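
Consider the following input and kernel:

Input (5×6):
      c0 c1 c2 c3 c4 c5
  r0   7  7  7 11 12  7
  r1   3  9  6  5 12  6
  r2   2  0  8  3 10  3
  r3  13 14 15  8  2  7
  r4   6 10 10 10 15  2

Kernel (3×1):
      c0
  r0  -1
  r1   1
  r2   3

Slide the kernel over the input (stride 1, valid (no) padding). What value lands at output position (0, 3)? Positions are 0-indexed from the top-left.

The receptive field on the input at this output position is [11 / 5 / 3]. Elementwise product with the kernel and sum: 11·-1 + 5·1 + 3·3.

3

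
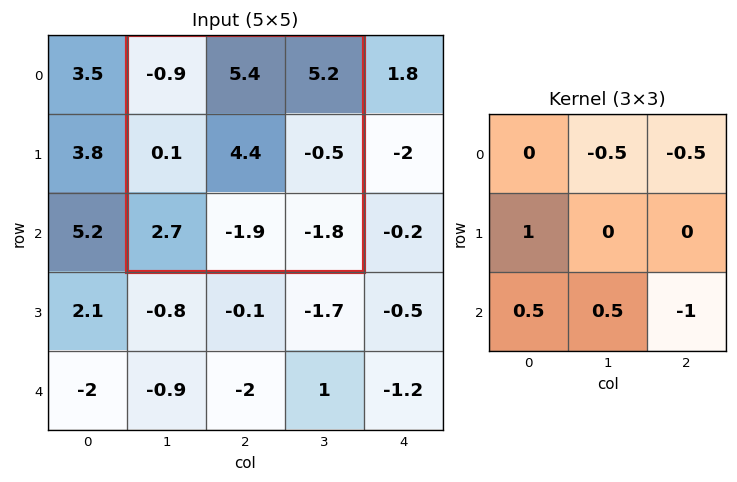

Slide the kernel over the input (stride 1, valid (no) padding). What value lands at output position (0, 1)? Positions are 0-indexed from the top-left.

-3

The receptive field on the input at this output position is [-0.9 5.4 5.2 / 0.1 4.4 -0.5 / 2.7 -1.9 -1.8]. Elementwise product with the kernel and sum: 5.4·-0.5 + 5.2·-0.5 + 0.1·1 + 2.7·0.5 + -1.9·0.5 + -1.8·-1.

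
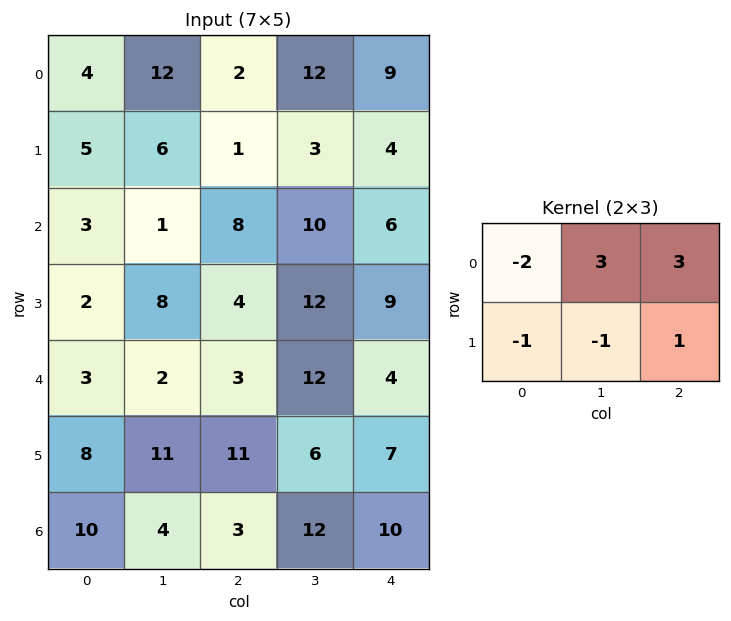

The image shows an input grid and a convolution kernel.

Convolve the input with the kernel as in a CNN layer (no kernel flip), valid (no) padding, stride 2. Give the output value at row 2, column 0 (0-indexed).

The receptive field on the input at this output position is [3 2 3 / 8 11 11]. Elementwise product with the kernel and sum: 3·-2 + 2·3 + 3·3 + 8·-1 + 11·-1 + 11·1.

1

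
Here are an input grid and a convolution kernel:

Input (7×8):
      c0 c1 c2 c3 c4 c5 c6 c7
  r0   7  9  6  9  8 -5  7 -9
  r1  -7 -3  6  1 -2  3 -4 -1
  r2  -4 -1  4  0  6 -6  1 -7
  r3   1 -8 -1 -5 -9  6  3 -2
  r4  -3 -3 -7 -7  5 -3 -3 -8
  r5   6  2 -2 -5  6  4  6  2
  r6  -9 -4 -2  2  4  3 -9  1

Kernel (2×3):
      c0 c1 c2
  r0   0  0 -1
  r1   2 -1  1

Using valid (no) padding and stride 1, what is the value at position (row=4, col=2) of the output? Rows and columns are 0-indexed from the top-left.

2

The receptive field on the input at this output position is [-7 -7 5 / -2 -5 6]. Elementwise product with the kernel and sum: 5·-1 + -2·2 + -5·-1 + 6·1.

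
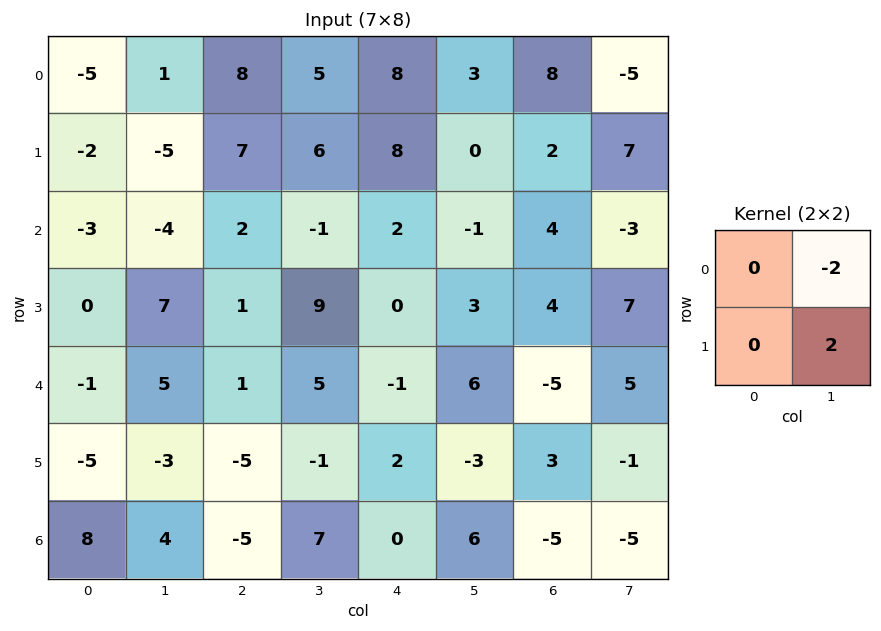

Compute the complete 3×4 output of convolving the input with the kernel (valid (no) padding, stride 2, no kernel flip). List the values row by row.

Output[0,0]: The receptive field on the input at this output position is [-5 1 / -2 -5]. Elementwise product with the kernel and sum: 1·-2 + -5·2.

-12 2 -6 24
22 20 8 20
-16 -12 -18 -12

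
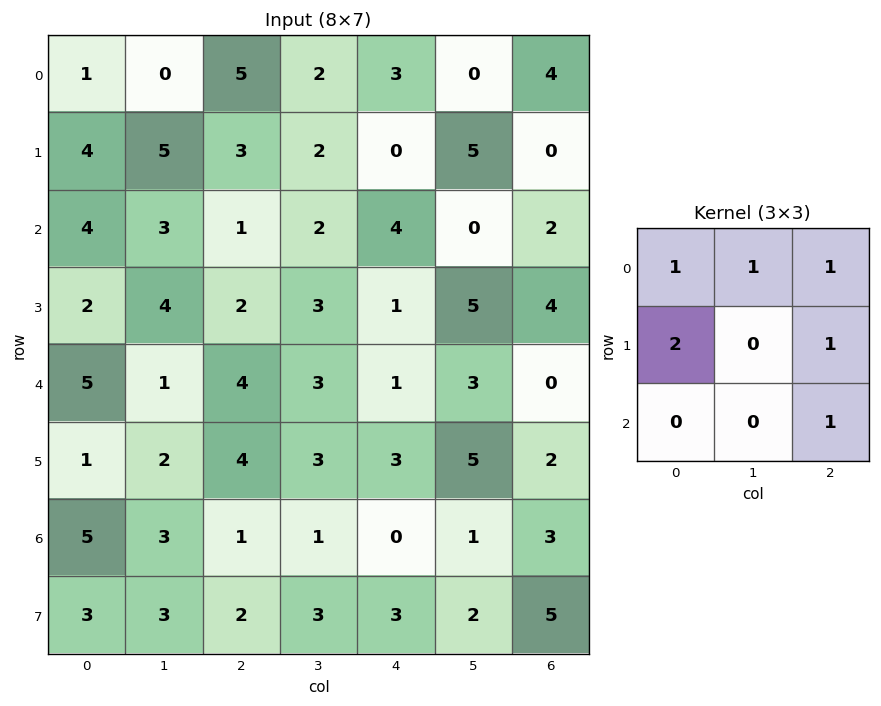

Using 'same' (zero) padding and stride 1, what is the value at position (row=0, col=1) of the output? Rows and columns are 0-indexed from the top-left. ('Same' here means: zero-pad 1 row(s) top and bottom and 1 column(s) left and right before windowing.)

10

The receptive field on the zero-padded input at this output position is [0 0 0 / 1 0 5 / 4 5 3]. Elementwise product with the kernel and sum: 0·1 + 0·1 + 0·1 + 1·2 + 5·1 + 3·1.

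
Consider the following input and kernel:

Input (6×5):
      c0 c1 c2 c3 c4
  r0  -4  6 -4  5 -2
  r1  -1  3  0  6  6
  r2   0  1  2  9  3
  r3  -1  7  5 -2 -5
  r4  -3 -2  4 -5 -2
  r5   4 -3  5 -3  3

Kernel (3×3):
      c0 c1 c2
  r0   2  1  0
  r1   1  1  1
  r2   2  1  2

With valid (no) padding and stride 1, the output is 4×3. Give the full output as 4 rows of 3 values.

5 39 28
19 33 18
12 4 10
19 9 18

Output[0,0]: The receptive field on the input at this output position is [-4 6 -4 / -1 3 0 / 0 1 2]. Elementwise product with the kernel and sum: -4·2 + 6·1 + -1·1 + 3·1 + 0·1 + 0·2 + 1·1 + 2·2.
Output[0,1]: The receptive field on the input at this output position is [6 -4 5 / 3 0 6 / 1 2 9]. Elementwise product with the kernel and sum: 6·2 + -4·1 + 3·1 + 0·1 + 6·1 + 1·2 + 2·1 + 9·2.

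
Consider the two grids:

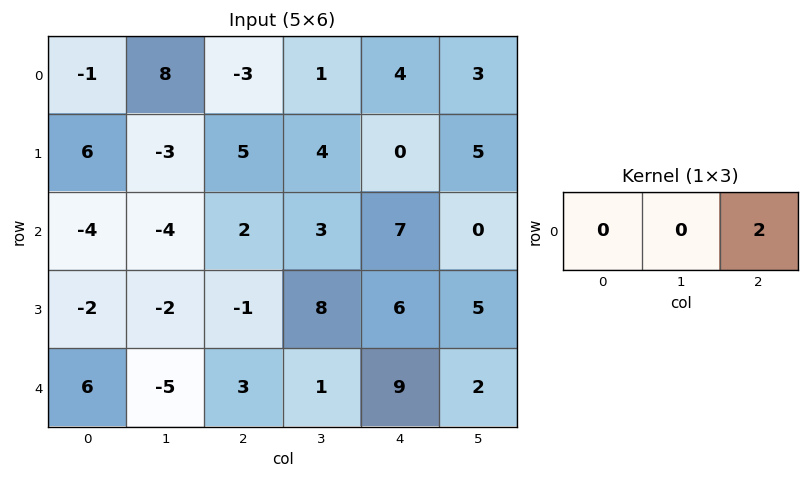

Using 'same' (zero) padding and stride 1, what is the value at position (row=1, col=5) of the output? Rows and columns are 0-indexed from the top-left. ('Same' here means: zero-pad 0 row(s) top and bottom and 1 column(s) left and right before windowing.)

The receptive field on the zero-padded input at this output position is [0 5 0]. Elementwise product with the kernel and sum: 0·2.

0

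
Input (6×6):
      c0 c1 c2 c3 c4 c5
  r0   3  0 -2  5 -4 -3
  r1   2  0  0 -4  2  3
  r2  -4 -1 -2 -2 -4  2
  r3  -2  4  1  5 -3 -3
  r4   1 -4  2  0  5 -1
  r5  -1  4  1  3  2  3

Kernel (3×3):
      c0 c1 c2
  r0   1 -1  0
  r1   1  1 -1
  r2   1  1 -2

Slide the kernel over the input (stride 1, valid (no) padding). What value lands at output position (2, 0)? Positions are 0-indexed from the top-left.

-9

The receptive field on the input at this output position is [-4 -1 -2 / -2 4 1 / 1 -4 2]. Elementwise product with the kernel and sum: -4·1 + -1·-1 + -2·1 + 4·1 + 1·-1 + 1·1 + -4·1 + 2·-2.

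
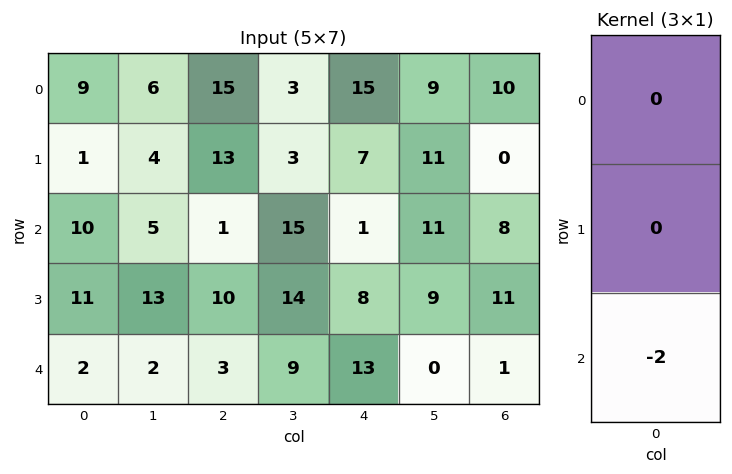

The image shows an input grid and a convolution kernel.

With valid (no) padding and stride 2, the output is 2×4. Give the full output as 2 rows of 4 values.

Output[0,0]: The receptive field on the input at this output position is [9 / 1 / 10]. Elementwise product with the kernel and sum: 10·-2.
Output[0,1]: The receptive field on the input at this output position is [15 / 13 / 1]. Elementwise product with the kernel and sum: 1·-2.

-20 -2 -2 -16
-4 -6 -26 -2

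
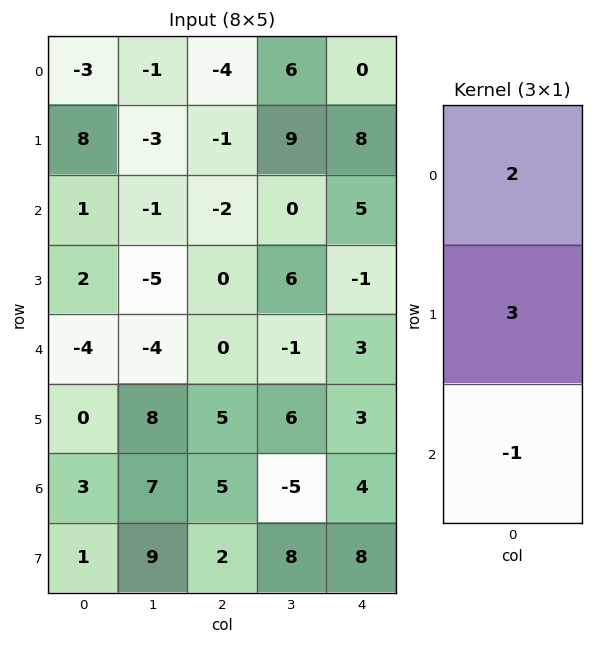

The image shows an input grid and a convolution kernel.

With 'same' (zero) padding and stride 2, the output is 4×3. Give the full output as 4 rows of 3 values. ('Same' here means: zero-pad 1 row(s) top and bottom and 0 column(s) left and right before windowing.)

Output[0,0]: The receptive field on the zero-padded input at this output position is [0 / -3 / 8]. Elementwise product with the kernel and sum: 0·2 + -3·3 + 8·-1.

-17 -11 -8
17 -8 32
-8 -5 4
8 23 10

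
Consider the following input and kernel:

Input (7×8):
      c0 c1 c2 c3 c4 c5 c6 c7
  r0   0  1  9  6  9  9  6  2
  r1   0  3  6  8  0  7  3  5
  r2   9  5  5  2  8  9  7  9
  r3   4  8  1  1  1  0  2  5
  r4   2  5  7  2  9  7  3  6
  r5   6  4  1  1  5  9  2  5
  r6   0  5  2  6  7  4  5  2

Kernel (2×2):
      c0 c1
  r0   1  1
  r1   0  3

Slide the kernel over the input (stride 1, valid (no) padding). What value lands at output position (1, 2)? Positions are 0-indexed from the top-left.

The receptive field on the input at this output position is [6 8 / 5 2]. Elementwise product with the kernel and sum: 6·1 + 8·1 + 2·3.

20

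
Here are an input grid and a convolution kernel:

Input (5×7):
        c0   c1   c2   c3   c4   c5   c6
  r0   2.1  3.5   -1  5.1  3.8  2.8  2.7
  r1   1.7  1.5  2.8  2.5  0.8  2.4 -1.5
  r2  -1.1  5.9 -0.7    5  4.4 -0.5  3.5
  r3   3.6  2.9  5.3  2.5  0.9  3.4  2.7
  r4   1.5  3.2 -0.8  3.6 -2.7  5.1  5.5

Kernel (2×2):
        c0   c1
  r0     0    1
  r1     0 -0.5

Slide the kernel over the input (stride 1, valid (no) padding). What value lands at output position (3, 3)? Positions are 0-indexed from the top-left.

2.25

The receptive field on the input at this output position is [2.5 0.9 / 3.6 -2.7]. Elementwise product with the kernel and sum: 0.9·1 + -2.7·-0.5.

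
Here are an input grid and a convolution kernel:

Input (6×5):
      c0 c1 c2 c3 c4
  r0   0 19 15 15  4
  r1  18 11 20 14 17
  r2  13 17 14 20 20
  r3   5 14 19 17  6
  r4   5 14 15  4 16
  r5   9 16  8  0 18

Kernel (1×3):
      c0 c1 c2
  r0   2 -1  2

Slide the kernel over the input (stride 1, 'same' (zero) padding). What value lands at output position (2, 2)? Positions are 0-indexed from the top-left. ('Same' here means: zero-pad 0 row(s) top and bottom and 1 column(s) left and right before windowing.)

60

The receptive field on the zero-padded input at this output position is [17 14 20]. Elementwise product with the kernel and sum: 17·2 + 14·-1 + 20·2.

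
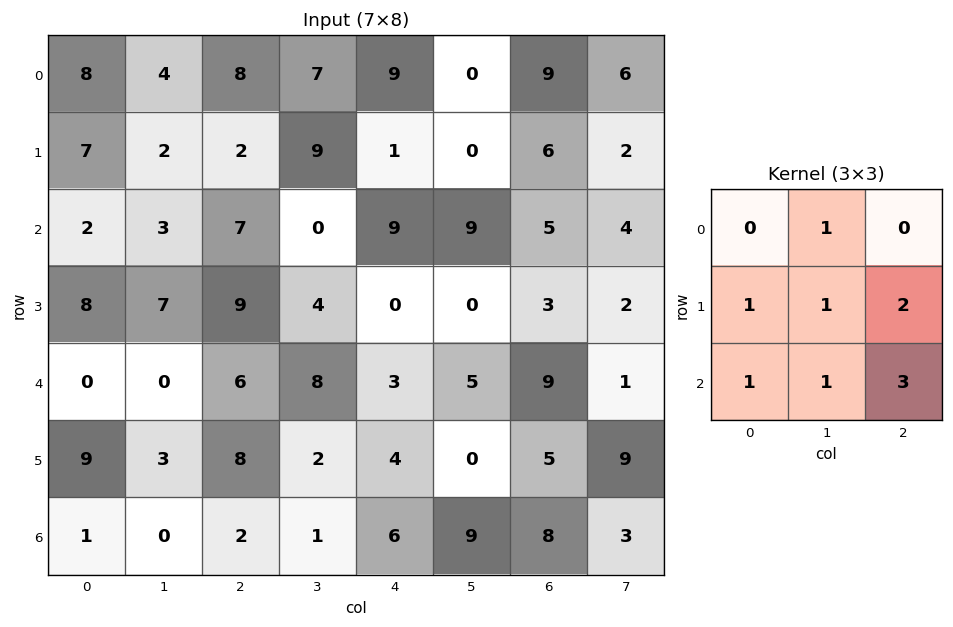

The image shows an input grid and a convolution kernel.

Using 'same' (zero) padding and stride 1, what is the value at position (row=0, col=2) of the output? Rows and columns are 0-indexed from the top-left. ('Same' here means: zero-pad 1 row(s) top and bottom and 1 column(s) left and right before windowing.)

The receptive field on the zero-padded input at this output position is [0 0 0 / 4 8 7 / 2 2 9]. Elementwise product with the kernel and sum: 0·1 + 4·1 + 8·1 + 7·2 + 2·1 + 2·1 + 9·3.

57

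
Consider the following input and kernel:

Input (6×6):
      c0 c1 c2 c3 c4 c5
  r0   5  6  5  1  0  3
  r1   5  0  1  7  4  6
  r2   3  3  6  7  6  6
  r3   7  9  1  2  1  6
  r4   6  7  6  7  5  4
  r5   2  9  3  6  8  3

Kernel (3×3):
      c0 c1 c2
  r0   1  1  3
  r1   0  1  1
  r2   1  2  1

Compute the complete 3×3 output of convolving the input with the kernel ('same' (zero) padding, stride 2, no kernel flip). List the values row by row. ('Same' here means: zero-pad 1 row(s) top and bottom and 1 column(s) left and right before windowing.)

21 15 24
34 48 51
60 50 55

Output[0,0]: The receptive field on the zero-padded input at this output position is [0 0 0 / 0 5 6 / 0 5 0]. Elementwise product with the kernel and sum: 0·1 + 0·1 + 0·3 + 5·1 + 6·1 + 0·1 + 5·2 + 0·1.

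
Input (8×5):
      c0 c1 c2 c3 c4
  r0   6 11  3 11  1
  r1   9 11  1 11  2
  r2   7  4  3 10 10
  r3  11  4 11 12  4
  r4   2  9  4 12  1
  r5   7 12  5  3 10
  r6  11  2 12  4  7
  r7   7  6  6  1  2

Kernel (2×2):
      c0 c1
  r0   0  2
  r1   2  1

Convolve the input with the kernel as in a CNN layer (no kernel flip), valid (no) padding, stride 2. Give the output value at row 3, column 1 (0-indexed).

21

The receptive field on the input at this output position is [12 4 / 6 1]. Elementwise product with the kernel and sum: 4·2 + 6·2 + 1·1.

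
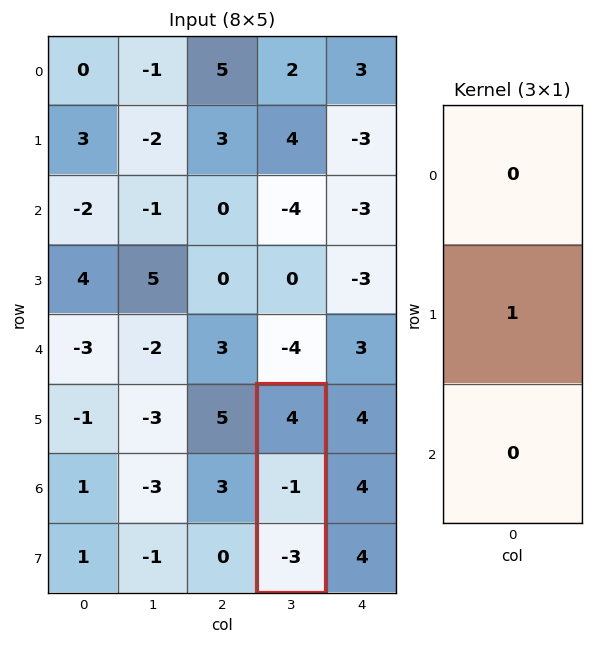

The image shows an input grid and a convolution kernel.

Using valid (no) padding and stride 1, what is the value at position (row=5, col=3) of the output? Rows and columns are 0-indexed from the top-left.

-1

The receptive field on the input at this output position is [4 / -1 / -3]. Elementwise product with the kernel and sum: -1·1.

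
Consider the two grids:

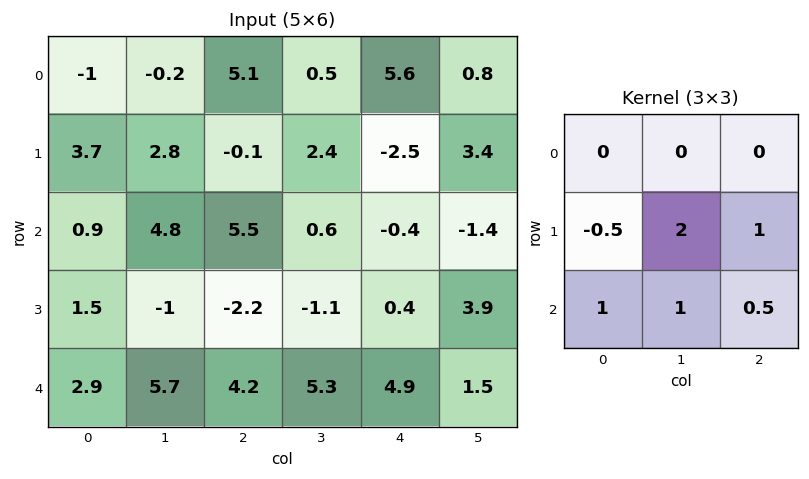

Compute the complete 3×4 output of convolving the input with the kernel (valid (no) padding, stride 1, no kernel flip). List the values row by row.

12.1 11.4 8.25 -3.3
14.05 5.45 -5.05 -1.25
5.75 7.55 11.25 16.2

Output[0,0]: The receptive field on the input at this output position is [-1 -0.2 5.1 / 3.7 2.8 -0.1 / 0.9 4.8 5.5]. Elementwise product with the kernel and sum: 3.7·-0.5 + 2.8·2 + -0.1·1 + 0.9·1 + 4.8·1 + 5.5·0.5.
Output[0,1]: The receptive field on the input at this output position is [-0.2 5.1 0.5 / 2.8 -0.1 2.4 / 4.8 5.5 0.6]. Elementwise product with the kernel and sum: 2.8·-0.5 + -0.1·2 + 2.4·1 + 4.8·1 + 5.5·1 + 0.6·0.5.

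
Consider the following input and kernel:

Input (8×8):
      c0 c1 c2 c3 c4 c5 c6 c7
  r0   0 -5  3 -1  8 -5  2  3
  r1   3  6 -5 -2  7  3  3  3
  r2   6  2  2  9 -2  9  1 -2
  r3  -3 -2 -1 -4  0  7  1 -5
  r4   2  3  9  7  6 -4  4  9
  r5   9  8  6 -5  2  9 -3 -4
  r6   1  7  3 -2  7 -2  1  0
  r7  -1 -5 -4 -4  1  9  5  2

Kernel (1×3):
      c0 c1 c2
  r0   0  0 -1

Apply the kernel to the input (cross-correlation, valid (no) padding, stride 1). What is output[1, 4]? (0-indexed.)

The receptive field on the input at this output position is [7 3 3]. Elementwise product with the kernel and sum: 3·-1.

-3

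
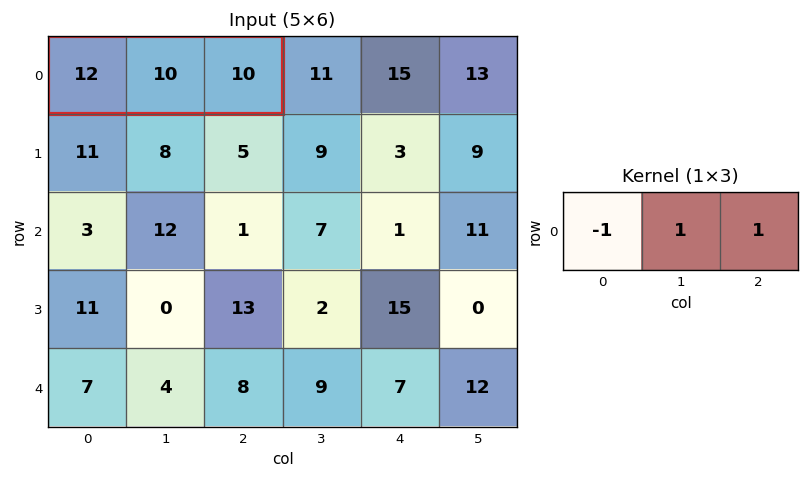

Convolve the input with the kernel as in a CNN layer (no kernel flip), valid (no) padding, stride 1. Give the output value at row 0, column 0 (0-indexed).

The receptive field on the input at this output position is [12 10 10]. Elementwise product with the kernel and sum: 12·-1 + 10·1 + 10·1.

8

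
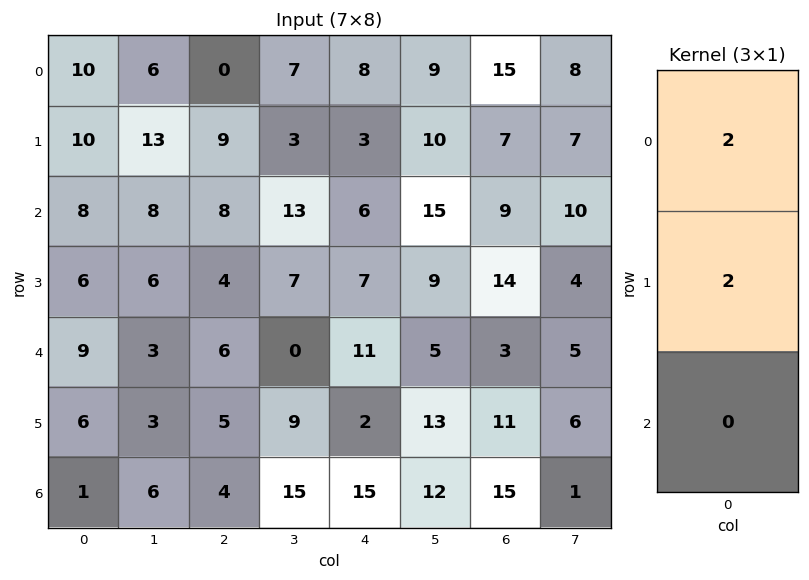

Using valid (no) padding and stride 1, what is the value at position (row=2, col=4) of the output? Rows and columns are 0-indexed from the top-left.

26

The receptive field on the input at this output position is [6 / 7 / 11]. Elementwise product with the kernel and sum: 6·2 + 7·2.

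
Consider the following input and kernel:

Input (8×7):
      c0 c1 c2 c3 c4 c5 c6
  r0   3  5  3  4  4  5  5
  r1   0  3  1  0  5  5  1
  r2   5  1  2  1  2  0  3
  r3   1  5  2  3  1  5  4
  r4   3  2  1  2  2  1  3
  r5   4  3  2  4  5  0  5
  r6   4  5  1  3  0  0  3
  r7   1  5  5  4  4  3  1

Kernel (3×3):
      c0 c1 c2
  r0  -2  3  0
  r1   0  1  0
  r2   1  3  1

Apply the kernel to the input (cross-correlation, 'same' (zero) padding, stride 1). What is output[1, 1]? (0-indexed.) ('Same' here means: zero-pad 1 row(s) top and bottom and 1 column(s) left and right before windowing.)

22

The receptive field on the zero-padded input at this output position is [3 5 3 / 0 3 1 / 5 1 2]. Elementwise product with the kernel and sum: 3·-2 + 5·3 + 3·1 + 5·1 + 1·3 + 2·1.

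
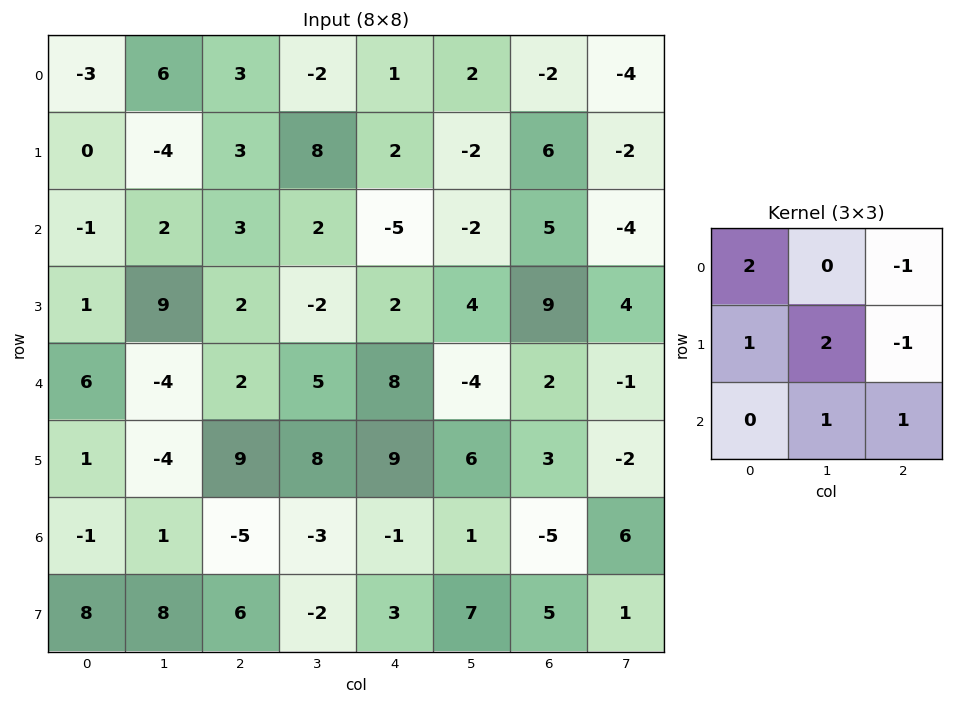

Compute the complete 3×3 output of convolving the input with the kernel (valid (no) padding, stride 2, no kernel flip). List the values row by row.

-15 19 -1
10 20 -16
-10 8 28

Output[0,0]: The receptive field on the input at this output position is [-3 6 3 / 0 -4 3 / -1 2 3]. Elementwise product with the kernel and sum: -3·2 + 3·-1 + 0·1 + -4·2 + 3·-1 + 2·1 + 3·1.
Output[0,1]: The receptive field on the input at this output position is [3 -2 1 / 3 8 2 / 3 2 -5]. Elementwise product with the kernel and sum: 3·2 + 1·-1 + 3·1 + 8·2 + 2·-1 + 2·1 + -5·1.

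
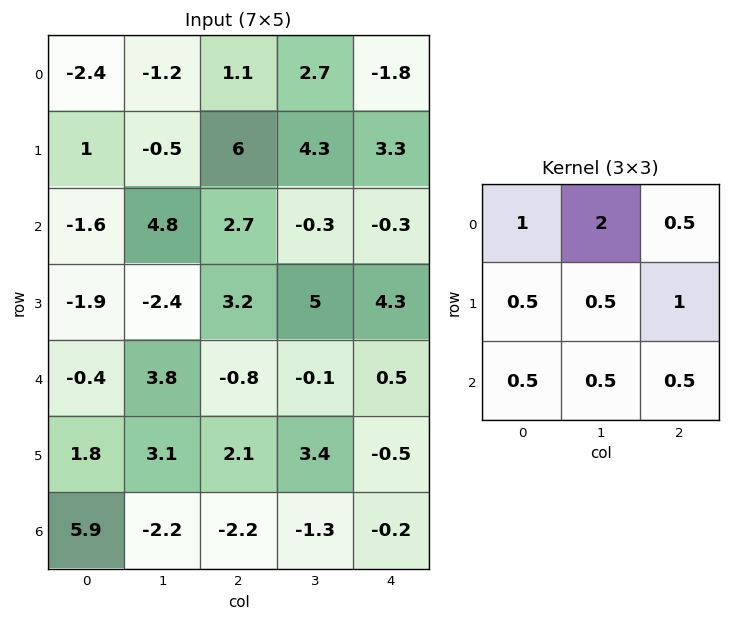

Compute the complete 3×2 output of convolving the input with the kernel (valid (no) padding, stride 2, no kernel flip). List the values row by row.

4.95 15.1
11.7 10.15
12.1 -0.35

Output[0,0]: The receptive field on the input at this output position is [-2.4 -1.2 1.1 / 1 -0.5 6 / -1.6 4.8 2.7]. Elementwise product with the kernel and sum: -2.4·1 + -1.2·2 + 1.1·0.5 + 1·0.5 + -0.5·0.5 + 6·1 + -1.6·0.5 + 4.8·0.5 + 2.7·0.5.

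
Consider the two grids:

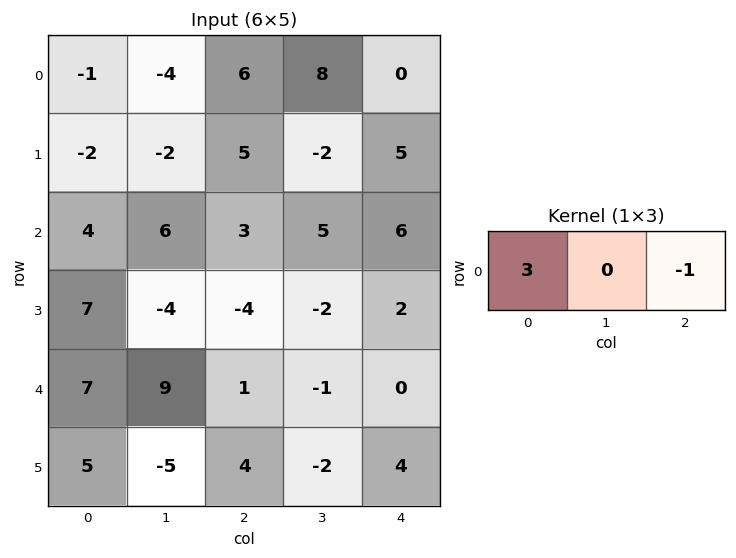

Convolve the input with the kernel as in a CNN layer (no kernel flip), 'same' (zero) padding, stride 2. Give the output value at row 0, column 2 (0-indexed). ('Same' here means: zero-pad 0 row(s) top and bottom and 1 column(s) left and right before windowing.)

24

The receptive field on the zero-padded input at this output position is [8 0 0]. Elementwise product with the kernel and sum: 8·3 + 0·-1.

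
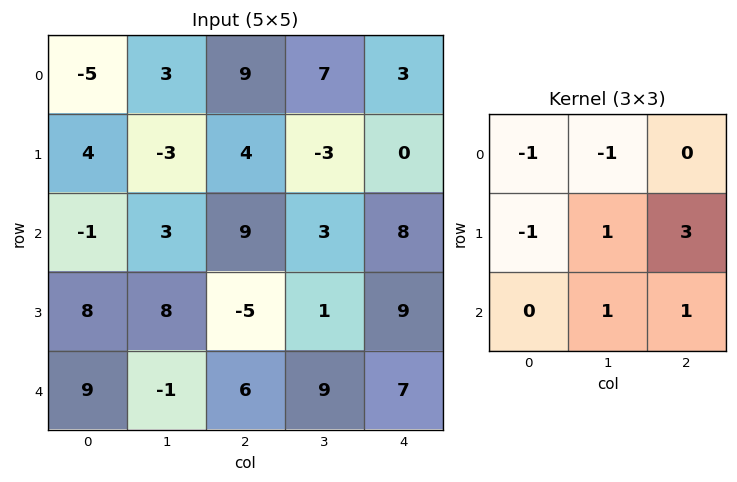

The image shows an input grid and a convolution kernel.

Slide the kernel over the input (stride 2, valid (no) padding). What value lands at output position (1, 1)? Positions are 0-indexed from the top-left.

37

The receptive field on the input at this output position is [9 3 8 / -5 1 9 / 6 9 7]. Elementwise product with the kernel and sum: 9·-1 + 3·-1 + -5·-1 + 1·1 + 9·3 + 9·1 + 7·1.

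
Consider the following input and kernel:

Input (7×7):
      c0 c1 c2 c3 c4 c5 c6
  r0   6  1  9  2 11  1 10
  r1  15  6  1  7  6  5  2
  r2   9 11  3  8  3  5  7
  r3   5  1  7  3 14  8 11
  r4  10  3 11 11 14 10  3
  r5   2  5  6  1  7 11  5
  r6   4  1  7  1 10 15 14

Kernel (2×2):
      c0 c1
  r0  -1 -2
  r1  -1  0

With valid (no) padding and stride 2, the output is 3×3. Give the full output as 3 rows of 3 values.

-23 -14 -19
-36 -26 -27
-18 -39 -41

Output[0,0]: The receptive field on the input at this output position is [6 1 / 15 6]. Elementwise product with the kernel and sum: 6·-1 + 1·-2 + 15·-1.
Output[0,1]: The receptive field on the input at this output position is [9 2 / 1 7]. Elementwise product with the kernel and sum: 9·-1 + 2·-2 + 1·-1.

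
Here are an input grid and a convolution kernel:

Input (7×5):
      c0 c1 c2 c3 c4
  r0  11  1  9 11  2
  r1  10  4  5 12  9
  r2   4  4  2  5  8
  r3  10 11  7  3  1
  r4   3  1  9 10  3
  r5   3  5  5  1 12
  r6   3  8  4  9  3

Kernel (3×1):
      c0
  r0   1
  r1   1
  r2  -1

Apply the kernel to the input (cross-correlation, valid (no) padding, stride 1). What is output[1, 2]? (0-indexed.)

The receptive field on the input at this output position is [5 / 2 / 7]. Elementwise product with the kernel and sum: 5·1 + 2·1 + 7·-1.

0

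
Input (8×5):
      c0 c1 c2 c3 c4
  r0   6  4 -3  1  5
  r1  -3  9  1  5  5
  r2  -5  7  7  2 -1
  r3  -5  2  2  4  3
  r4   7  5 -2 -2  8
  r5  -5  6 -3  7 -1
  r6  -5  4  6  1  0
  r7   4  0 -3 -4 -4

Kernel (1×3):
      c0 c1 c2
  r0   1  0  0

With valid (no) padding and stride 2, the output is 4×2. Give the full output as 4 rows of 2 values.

6 -3
-5 7
7 -2
-5 6

Output[0,0]: The receptive field on the input at this output position is [6 4 -3]. Elementwise product with the kernel and sum: 6·1.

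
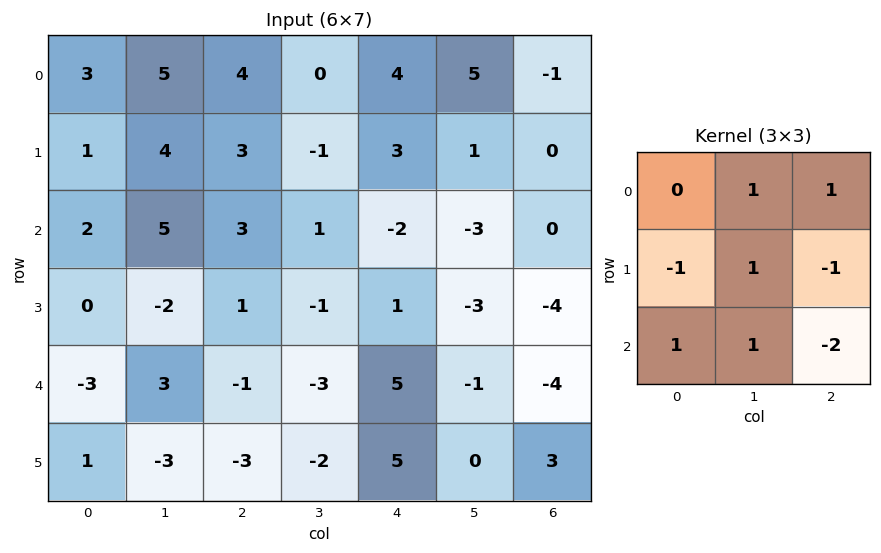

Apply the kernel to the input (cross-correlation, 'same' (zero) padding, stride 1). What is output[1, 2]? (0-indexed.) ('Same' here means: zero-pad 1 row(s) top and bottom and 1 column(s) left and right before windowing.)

The receptive field on the zero-padded input at this output position is [5 4 0 / 4 3 -1 / 5 3 1]. Elementwise product with the kernel and sum: 4·1 + 0·1 + 4·-1 + 3·1 + -1·-1 + 5·1 + 3·1 + 1·-2.

10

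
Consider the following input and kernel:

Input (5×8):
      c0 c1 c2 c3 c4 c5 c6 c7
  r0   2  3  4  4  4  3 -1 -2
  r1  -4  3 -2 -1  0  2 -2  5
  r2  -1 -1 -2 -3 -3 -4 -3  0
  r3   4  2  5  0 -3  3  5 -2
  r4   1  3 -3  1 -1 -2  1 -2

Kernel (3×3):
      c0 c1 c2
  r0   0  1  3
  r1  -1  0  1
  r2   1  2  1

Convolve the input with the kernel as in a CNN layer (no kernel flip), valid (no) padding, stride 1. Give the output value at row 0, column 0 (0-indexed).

The receptive field on the input at this output position is [2 3 4 / -4 3 -2 / -1 -1 -2]. Elementwise product with the kernel and sum: 3·1 + 4·3 + -4·-1 + -2·1 + -1·1 + -1·2 + -2·1.

12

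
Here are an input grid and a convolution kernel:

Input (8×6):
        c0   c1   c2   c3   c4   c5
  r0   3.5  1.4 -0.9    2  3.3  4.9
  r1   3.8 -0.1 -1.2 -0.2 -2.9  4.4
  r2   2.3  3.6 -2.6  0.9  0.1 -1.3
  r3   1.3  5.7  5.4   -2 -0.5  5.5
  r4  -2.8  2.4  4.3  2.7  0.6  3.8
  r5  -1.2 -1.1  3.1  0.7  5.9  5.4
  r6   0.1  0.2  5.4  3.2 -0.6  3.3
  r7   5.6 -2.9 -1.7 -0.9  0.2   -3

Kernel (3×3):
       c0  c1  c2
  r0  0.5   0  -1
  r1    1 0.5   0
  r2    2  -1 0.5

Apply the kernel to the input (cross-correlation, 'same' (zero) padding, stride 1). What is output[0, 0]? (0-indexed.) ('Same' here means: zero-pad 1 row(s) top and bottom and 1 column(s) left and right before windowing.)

-2.1

The receptive field on the zero-padded input at this output position is [0 0 0 / 0 3.5 1.4 / 0 3.8 -0.1]. Elementwise product with the kernel and sum: 0·0.5 + 0·-1 + 0·1 + 3.5·0.5 + 0·2 + 3.8·-1 + -0.1·0.5.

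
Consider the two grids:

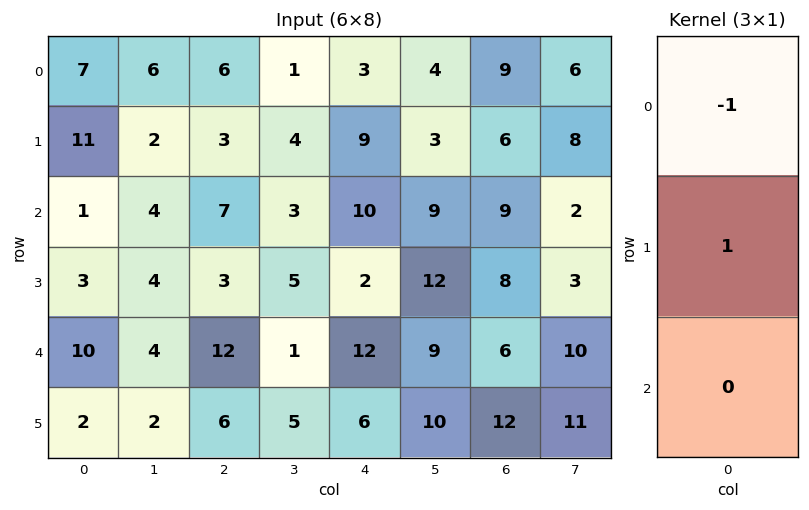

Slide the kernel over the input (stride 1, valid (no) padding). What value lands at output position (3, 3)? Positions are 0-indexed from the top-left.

The receptive field on the input at this output position is [5 / 1 / 5]. Elementwise product with the kernel and sum: 5·-1 + 1·1.

-4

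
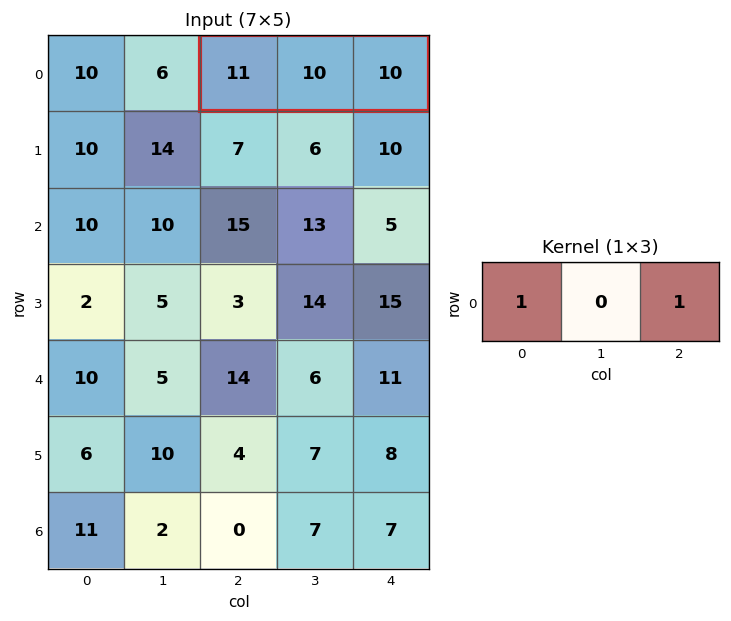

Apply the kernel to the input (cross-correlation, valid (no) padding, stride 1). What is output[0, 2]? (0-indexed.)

21

The receptive field on the input at this output position is [11 10 10]. Elementwise product with the kernel and sum: 11·1 + 10·1.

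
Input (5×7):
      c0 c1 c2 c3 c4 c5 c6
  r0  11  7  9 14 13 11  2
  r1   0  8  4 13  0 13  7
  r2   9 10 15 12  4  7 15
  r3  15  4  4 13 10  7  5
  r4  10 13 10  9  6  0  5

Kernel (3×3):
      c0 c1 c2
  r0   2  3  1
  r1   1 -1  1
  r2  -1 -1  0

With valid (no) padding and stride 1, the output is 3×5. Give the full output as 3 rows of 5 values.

Output[0,0]: The receptive field on the input at this output position is [11 7 9 / 0 8 4 / 9 10 15]. Elementwise product with the kernel and sum: 11·2 + 7·3 + 9·1 + 0·1 + 8·-1 + 4·1 + 9·-1 + 10·-1.
Output[0,1]: The receptive field on the input at this output position is [7 9 14 / 8 4 13 / 10 15 12]. Elementwise product with the kernel and sum: 7·2 + 9·3 + 14·1 + 8·1 + 4·-1 + 13·1 + 10·-1 + 15·-1.

29 47 37 88 44
23 40 37 31 41
55 67 52 38 46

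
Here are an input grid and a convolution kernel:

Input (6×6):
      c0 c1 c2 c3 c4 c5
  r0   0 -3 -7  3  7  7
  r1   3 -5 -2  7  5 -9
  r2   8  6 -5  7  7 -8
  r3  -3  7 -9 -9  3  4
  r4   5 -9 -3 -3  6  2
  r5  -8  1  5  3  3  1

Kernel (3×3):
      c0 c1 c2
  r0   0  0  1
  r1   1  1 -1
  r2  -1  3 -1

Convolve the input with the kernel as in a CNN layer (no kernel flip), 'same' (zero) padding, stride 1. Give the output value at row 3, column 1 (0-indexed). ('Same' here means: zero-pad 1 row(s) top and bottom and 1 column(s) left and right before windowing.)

The receptive field on the zero-padded input at this output position is [8 6 -5 / -3 7 -9 / 5 -9 -3]. Elementwise product with the kernel and sum: -5·1 + -3·1 + 7·1 + -9·-1 + 5·-1 + -9·3 + -3·-1.

-21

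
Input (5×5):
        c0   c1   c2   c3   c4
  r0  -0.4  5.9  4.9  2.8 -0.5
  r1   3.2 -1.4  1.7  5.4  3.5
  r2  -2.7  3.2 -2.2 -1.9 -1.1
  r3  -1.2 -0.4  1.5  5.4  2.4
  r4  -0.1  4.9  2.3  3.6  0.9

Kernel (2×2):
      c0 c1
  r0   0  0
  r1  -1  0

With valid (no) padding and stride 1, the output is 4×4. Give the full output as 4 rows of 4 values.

-3.2 1.4 -1.7 -5.4
2.7 -3.2 2.2 1.9
1.2 0.4 -1.5 -5.4
0.1 -4.9 -2.3 -3.6

Output[0,0]: The receptive field on the input at this output position is [-0.4 5.9 / 3.2 -1.4]. Elementwise product with the kernel and sum: 3.2·-1.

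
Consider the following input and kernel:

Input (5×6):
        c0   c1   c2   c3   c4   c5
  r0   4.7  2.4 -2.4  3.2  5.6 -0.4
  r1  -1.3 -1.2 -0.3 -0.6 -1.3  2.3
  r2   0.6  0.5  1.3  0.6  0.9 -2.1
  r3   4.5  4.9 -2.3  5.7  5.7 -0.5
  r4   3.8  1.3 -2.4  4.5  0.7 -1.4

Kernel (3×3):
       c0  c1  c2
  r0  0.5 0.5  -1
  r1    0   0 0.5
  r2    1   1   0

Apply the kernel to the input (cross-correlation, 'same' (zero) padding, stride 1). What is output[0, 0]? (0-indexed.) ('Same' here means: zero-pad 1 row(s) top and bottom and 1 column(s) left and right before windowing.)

-0.1

The receptive field on the zero-padded input at this output position is [0 0 0 / 0 4.7 2.4 / 0 -1.3 -1.2]. Elementwise product with the kernel and sum: 0·0.5 + 0·0.5 + 0·-1 + 2.4·0.5 + 0·1 + -1.3·1.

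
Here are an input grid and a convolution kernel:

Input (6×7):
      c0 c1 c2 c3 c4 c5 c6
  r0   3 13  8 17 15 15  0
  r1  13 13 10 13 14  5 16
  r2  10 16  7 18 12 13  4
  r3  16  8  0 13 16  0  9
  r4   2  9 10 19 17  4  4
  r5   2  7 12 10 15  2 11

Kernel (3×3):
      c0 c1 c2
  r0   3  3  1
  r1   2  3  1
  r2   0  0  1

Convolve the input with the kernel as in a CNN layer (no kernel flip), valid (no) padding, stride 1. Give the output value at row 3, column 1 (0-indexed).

114

The receptive field on the input at this output position is [8 0 13 / 9 10 19 / 7 12 10]. Elementwise product with the kernel and sum: 8·3 + 0·3 + 13·1 + 9·2 + 10·3 + 19·1 + 10·1.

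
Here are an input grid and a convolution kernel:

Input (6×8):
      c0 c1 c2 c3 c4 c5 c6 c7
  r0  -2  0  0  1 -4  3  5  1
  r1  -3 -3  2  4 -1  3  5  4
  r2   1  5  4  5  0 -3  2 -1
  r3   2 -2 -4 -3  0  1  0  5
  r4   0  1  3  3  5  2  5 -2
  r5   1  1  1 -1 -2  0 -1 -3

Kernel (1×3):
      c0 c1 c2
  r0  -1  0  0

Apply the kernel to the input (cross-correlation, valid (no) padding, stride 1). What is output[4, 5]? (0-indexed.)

-2

The receptive field on the input at this output position is [2 5 -2]. Elementwise product with the kernel and sum: 2·-1.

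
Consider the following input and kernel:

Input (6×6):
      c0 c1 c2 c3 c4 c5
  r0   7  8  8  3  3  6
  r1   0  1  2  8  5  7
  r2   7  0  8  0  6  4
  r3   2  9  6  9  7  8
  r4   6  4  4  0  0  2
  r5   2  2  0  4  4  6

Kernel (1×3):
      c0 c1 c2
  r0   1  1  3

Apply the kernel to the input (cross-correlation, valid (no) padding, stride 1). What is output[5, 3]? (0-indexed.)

The receptive field on the input at this output position is [4 4 6]. Elementwise product with the kernel and sum: 4·1 + 4·1 + 6·3.

26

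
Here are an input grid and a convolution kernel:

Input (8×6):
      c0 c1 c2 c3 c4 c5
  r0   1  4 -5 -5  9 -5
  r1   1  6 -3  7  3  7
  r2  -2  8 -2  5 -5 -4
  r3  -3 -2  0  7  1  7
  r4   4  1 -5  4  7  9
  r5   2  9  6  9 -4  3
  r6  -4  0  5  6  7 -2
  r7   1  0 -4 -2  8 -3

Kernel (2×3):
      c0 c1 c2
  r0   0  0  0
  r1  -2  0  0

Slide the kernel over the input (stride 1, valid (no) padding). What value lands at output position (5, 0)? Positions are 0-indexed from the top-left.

8

The receptive field on the input at this output position is [2 9 6 / -4 0 5]. Elementwise product with the kernel and sum: -4·-2.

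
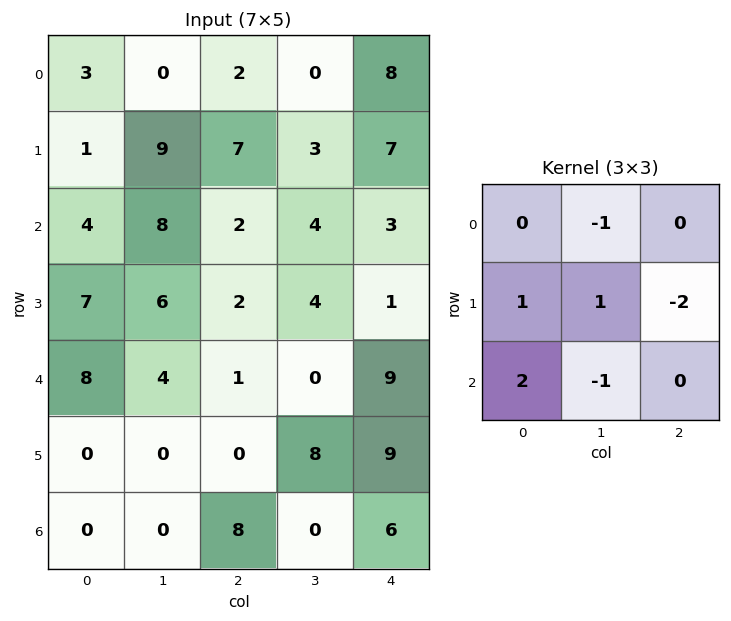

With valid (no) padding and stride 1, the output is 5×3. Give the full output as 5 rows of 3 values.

-4 22 -4
7 5 -3
13 5 2
4 3 -29
-4 -25 6

Output[0,0]: The receptive field on the input at this output position is [3 0 2 / 1 9 7 / 4 8 2]. Elementwise product with the kernel and sum: 0·-1 + 1·1 + 9·1 + 7·-2 + 4·2 + 8·-1.
Output[0,1]: The receptive field on the input at this output position is [0 2 0 / 9 7 3 / 8 2 4]. Elementwise product with the kernel and sum: 2·-1 + 9·1 + 7·1 + 3·-2 + 8·2 + 2·-1.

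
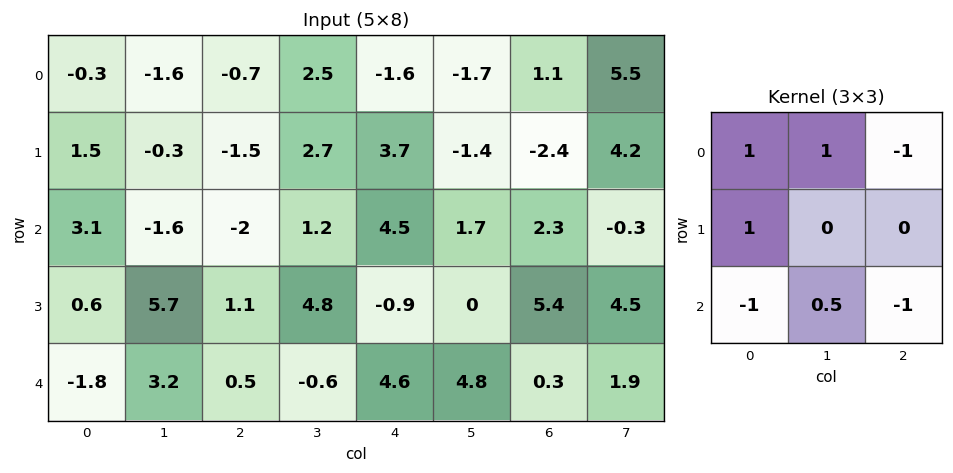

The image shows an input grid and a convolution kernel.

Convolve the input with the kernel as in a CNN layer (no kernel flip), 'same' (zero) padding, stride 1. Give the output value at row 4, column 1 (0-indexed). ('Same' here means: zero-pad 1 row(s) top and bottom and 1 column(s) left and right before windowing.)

3.4

The receptive field on the zero-padded input at this output position is [0.6 5.7 1.1 / -1.8 3.2 0.5 / 0 0 0]. Elementwise product with the kernel and sum: 0.6·1 + 5.7·1 + 1.1·-1 + -1.8·1 + 0·-1 + 0·0.5 + 0·-1.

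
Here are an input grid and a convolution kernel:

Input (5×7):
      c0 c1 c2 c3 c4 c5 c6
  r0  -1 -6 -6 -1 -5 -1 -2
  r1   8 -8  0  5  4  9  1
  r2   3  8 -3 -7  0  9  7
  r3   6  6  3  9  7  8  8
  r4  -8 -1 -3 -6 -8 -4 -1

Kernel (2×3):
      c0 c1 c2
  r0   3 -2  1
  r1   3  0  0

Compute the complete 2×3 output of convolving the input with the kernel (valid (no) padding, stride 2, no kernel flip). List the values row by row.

27 -21 -3
8 14 10

Output[0,0]: The receptive field on the input at this output position is [-1 -6 -6 / 8 -8 0]. Elementwise product with the kernel and sum: -1·3 + -6·-2 + -6·1 + 8·3.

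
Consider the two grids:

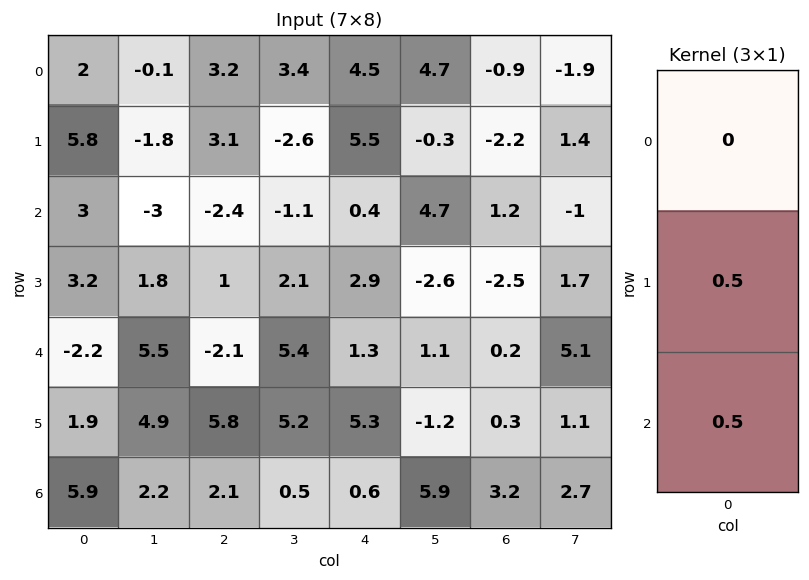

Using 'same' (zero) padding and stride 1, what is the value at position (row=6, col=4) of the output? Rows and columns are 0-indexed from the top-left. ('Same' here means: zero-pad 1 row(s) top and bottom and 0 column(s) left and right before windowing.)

The receptive field on the zero-padded input at this output position is [5.3 / 0.6 / 0]. Elementwise product with the kernel and sum: 0.6·0.5 + 0·0.5.

0.3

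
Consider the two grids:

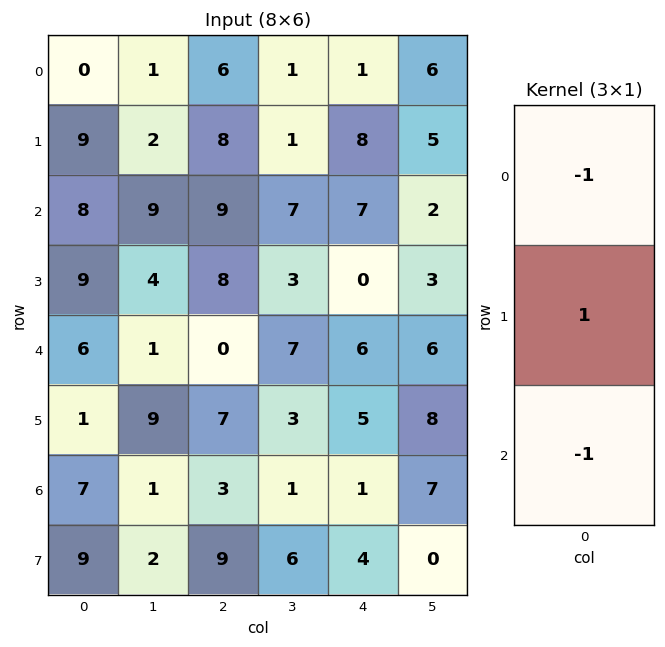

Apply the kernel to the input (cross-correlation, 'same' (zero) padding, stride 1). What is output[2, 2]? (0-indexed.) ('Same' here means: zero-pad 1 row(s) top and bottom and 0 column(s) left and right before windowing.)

-7

The receptive field on the zero-padded input at this output position is [8 / 9 / 8]. Elementwise product with the kernel and sum: 8·-1 + 9·1 + 8·-1.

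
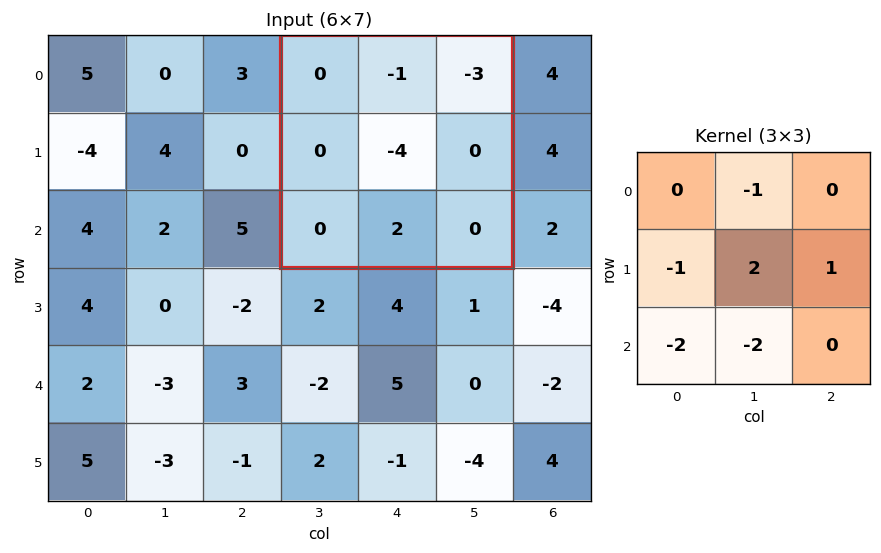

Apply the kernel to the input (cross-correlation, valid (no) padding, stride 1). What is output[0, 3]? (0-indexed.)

The receptive field on the input at this output position is [0 -1 -3 / 0 -4 0 / 0 2 0]. Elementwise product with the kernel and sum: -1·-1 + 0·-1 + -4·2 + 0·1 + 0·-2 + 2·-2.

-11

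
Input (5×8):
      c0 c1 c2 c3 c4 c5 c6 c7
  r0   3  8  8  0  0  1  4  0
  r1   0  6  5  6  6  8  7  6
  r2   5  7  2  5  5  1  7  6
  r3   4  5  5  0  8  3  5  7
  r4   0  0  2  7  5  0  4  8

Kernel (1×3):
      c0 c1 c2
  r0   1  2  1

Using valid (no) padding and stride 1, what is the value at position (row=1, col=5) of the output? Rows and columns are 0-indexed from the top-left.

28

The receptive field on the input at this output position is [8 7 6]. Elementwise product with the kernel and sum: 8·1 + 7·2 + 6·1.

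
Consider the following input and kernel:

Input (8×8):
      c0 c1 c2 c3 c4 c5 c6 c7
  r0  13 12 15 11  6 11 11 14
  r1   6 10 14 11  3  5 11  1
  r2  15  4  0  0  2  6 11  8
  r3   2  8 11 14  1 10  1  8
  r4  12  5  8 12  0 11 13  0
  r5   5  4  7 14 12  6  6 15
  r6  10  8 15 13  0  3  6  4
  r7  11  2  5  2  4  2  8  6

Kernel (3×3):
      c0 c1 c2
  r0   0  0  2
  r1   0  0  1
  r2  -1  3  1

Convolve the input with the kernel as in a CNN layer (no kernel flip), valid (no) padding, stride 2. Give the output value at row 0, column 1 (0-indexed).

17

The receptive field on the input at this output position is [15 11 6 / 14 11 3 / 0 0 2]. Elementwise product with the kernel and sum: 6·2 + 3·1 + 0·-1 + 0·3 + 2·1.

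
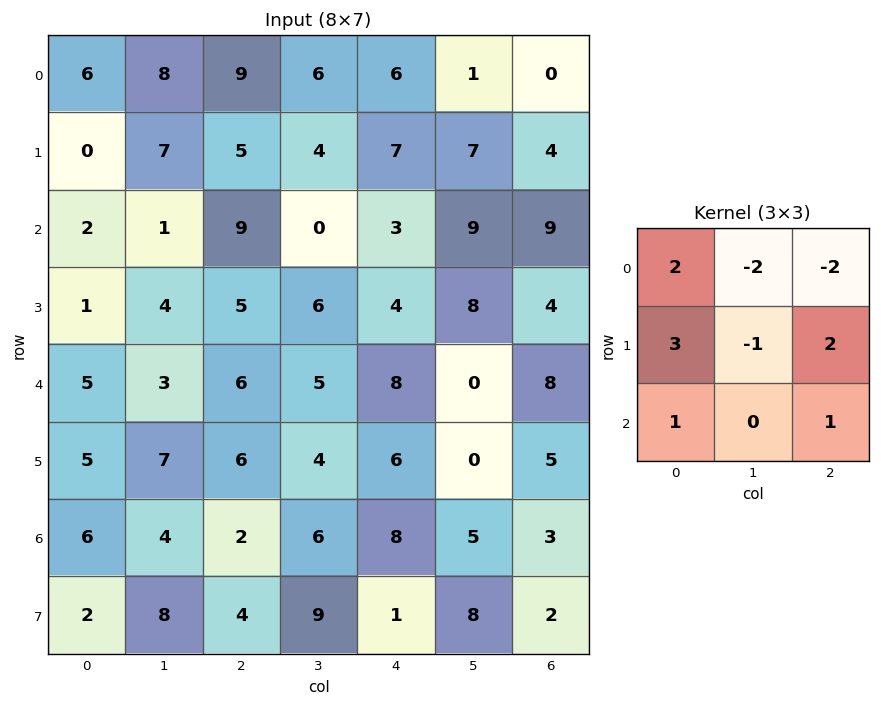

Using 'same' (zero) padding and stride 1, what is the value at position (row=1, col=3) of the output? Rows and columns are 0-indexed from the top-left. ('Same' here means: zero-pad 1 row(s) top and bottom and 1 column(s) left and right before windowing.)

The receptive field on the zero-padded input at this output position is [9 6 6 / 5 4 7 / 9 0 3]. Elementwise product with the kernel and sum: 9·2 + 6·-2 + 6·-2 + 5·3 + 4·-1 + 7·2 + 9·1 + 3·1.

31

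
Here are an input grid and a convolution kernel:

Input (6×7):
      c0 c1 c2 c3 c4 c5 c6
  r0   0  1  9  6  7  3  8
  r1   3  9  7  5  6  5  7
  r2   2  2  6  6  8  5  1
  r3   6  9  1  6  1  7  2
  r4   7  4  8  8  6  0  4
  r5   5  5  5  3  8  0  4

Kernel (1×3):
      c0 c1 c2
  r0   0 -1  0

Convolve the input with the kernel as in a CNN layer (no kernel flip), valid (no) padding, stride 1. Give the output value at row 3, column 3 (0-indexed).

-1

The receptive field on the input at this output position is [6 1 7]. Elementwise product with the kernel and sum: 1·-1.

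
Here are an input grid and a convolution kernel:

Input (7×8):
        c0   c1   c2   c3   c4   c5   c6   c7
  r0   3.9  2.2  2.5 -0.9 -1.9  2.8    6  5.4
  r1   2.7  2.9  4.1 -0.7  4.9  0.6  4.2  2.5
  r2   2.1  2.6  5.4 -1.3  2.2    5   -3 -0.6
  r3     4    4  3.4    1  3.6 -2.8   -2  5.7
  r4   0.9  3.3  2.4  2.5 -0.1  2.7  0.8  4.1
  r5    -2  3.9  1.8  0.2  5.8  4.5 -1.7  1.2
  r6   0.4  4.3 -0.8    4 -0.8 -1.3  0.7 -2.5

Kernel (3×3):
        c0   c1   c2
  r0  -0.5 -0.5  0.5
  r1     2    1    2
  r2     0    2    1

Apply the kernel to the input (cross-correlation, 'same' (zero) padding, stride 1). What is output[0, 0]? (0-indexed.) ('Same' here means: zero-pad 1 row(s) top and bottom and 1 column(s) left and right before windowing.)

The receptive field on the zero-padded input at this output position is [0 0 0 / 0 3.9 2.2 / 0 2.7 2.9]. Elementwise product with the kernel and sum: 0·-0.5 + 0·-0.5 + 0·0.5 + 0·2 + 3.9·1 + 2.2·2 + 2.7·2 + 2.9·1.

16.6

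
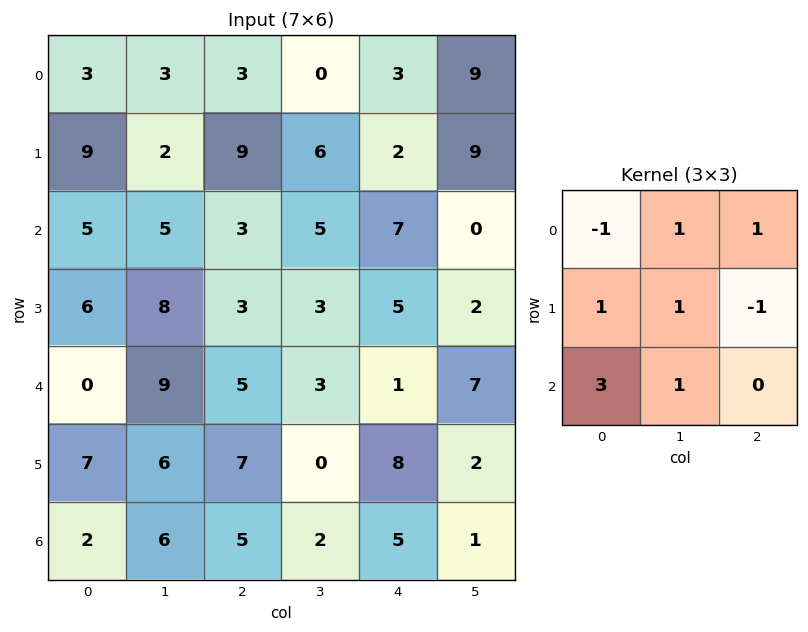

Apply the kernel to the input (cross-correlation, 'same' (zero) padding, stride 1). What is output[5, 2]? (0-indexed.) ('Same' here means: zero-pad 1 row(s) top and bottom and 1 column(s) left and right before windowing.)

35

The receptive field on the zero-padded input at this output position is [9 5 3 / 6 7 0 / 6 5 2]. Elementwise product with the kernel and sum: 9·-1 + 5·1 + 3·1 + 6·1 + 7·1 + 0·-1 + 6·3 + 5·1.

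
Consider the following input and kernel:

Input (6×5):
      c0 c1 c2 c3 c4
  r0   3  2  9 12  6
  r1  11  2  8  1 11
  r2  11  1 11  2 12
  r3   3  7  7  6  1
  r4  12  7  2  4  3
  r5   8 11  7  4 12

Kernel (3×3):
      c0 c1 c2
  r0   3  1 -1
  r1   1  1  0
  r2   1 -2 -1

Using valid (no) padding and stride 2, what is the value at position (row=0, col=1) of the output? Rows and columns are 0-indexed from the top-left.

37

The receptive field on the input at this output position is [9 12 6 / 8 1 11 / 11 2 12]. Elementwise product with the kernel and sum: 9·3 + 12·1 + 6·-1 + 8·1 + 1·1 + 11·1 + 2·-2 + 12·-1.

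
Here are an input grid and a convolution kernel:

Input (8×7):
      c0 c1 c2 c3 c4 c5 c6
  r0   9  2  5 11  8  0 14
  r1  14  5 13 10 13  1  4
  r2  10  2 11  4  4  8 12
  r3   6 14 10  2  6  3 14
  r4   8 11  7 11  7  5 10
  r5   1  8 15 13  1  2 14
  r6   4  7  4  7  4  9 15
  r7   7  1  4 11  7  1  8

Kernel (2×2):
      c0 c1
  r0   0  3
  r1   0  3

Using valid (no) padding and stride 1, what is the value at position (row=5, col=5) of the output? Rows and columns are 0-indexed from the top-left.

The receptive field on the input at this output position is [2 14 / 9 15]. Elementwise product with the kernel and sum: 14·3 + 15·3.

87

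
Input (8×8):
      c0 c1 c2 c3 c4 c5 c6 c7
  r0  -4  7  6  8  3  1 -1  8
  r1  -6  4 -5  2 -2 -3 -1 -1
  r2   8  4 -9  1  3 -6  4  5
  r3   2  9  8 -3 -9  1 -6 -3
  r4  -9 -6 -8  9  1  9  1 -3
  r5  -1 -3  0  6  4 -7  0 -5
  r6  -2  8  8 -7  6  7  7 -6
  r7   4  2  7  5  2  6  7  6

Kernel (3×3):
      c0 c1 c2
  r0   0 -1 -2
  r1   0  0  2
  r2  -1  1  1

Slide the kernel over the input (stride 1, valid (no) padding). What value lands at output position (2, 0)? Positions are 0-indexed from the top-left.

25

The receptive field on the input at this output position is [8 4 -9 / 2 9 8 / -9 -6 -8]. Elementwise product with the kernel and sum: 4·-1 + -9·-2 + 8·2 + -9·-1 + -6·1 + -8·1.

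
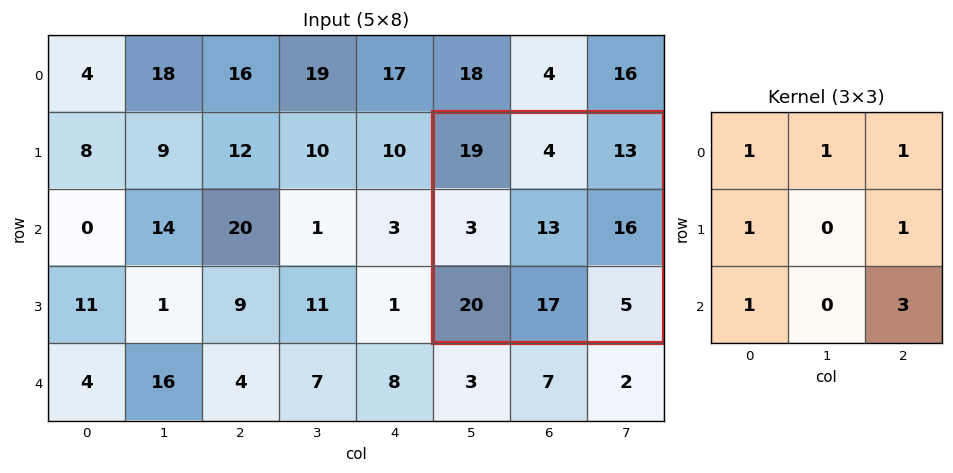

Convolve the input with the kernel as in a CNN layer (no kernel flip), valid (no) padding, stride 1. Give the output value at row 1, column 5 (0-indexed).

90

The receptive field on the input at this output position is [19 4 13 / 3 13 16 / 20 17 5]. Elementwise product with the kernel and sum: 19·1 + 4·1 + 13·1 + 3·1 + 16·1 + 20·1 + 5·3.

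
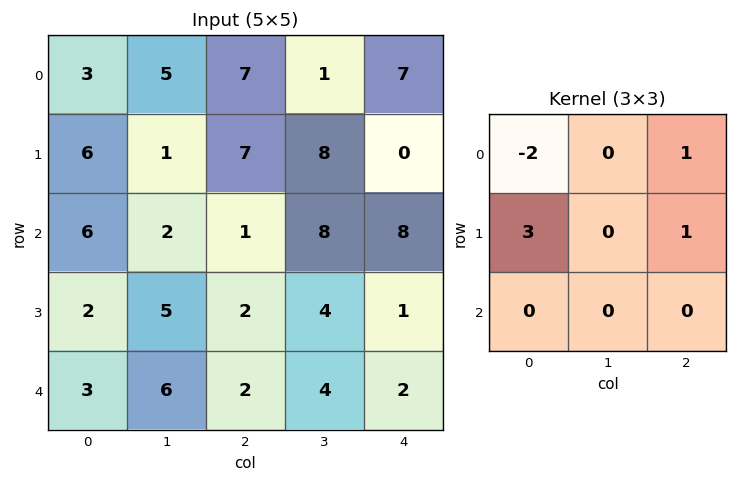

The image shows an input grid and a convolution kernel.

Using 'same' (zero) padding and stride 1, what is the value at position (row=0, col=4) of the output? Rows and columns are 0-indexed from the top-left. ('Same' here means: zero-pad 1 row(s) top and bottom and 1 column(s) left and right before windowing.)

The receptive field on the zero-padded input at this output position is [0 0 0 / 1 7 0 / 8 0 0]. Elementwise product with the kernel and sum: 0·-2 + 0·1 + 1·3 + 0·1.

3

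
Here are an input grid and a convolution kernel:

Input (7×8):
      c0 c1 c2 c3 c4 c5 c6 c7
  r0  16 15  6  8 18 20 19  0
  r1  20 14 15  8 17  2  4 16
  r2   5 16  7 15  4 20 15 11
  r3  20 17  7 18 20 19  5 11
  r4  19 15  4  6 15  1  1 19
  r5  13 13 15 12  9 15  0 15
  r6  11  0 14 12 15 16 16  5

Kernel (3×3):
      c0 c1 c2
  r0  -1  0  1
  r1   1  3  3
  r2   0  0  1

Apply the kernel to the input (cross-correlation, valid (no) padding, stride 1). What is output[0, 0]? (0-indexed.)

The receptive field on the input at this output position is [16 15 6 / 20 14 15 / 5 16 7]. Elementwise product with the kernel and sum: 16·-1 + 6·1 + 20·1 + 14·3 + 15·3 + 7·1.

104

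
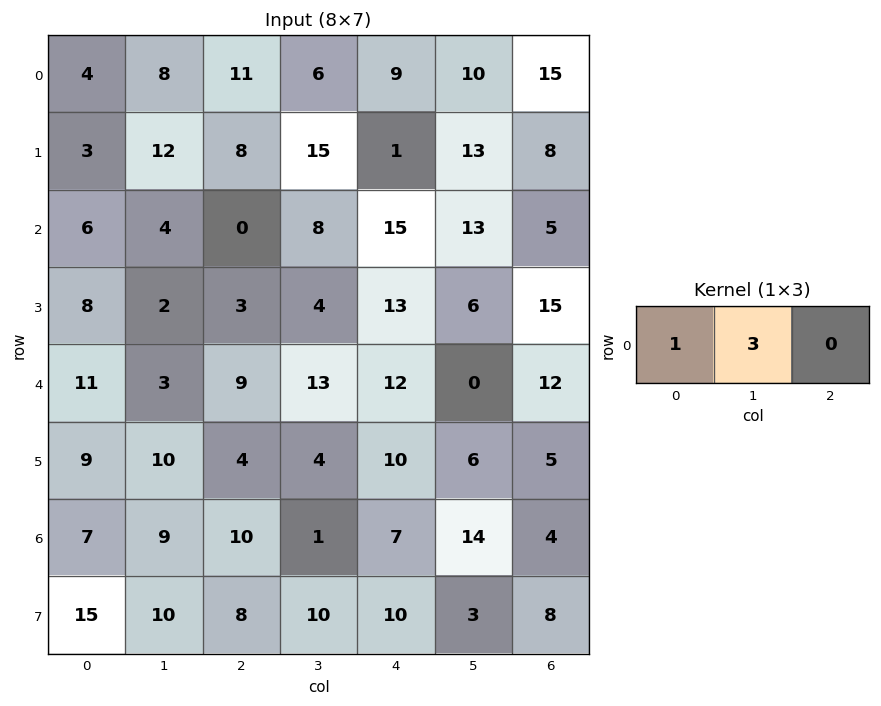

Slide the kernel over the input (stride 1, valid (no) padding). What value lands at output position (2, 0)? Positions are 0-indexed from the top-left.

18

The receptive field on the input at this output position is [6 4 0]. Elementwise product with the kernel and sum: 6·1 + 4·3.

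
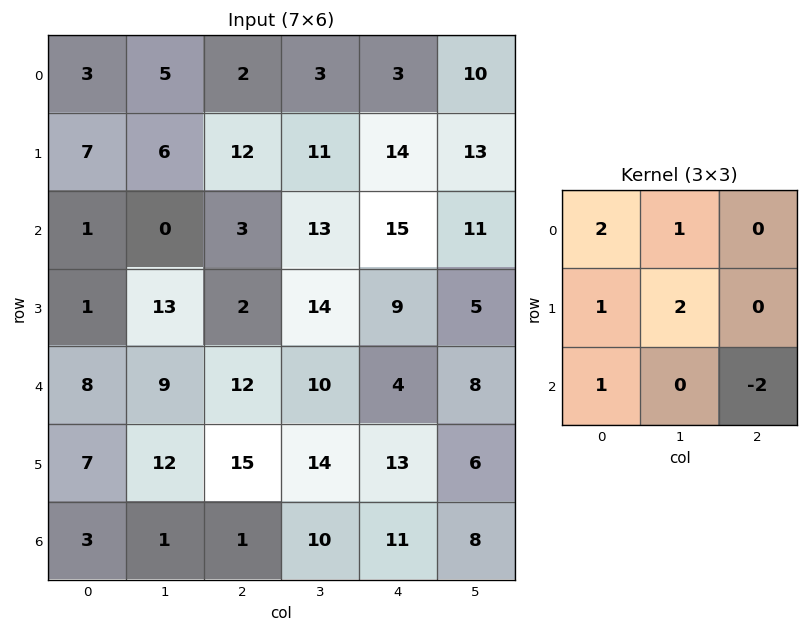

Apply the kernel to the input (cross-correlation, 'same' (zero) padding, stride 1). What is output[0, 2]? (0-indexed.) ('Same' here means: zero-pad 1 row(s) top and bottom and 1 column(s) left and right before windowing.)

-7

The receptive field on the zero-padded input at this output position is [0 0 0 / 5 2 3 / 6 12 11]. Elementwise product with the kernel and sum: 0·2 + 0·1 + 5·1 + 2·2 + 6·1 + 11·-2.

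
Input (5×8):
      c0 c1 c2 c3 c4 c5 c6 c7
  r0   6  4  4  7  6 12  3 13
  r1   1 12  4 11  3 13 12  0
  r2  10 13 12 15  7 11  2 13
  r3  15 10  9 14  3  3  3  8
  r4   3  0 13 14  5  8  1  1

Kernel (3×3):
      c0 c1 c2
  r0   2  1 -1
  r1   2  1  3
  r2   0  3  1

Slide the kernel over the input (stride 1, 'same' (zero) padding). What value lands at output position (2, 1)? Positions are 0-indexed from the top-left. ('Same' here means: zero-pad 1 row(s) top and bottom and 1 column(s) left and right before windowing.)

118

The receptive field on the zero-padded input at this output position is [1 12 4 / 10 13 12 / 15 10 9]. Elementwise product with the kernel and sum: 1·2 + 12·1 + 4·-1 + 10·2 + 13·1 + 12·3 + 10·3 + 9·1.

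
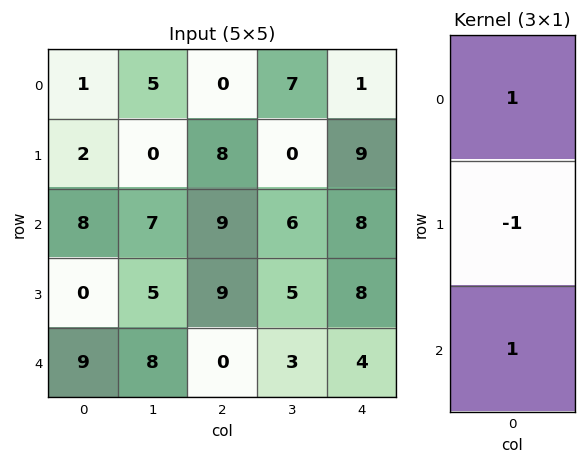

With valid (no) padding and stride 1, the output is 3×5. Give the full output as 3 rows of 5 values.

7 12 1 13 0
-6 -2 8 -1 9
17 10 0 4 4

Output[0,0]: The receptive field on the input at this output position is [1 / 2 / 8]. Elementwise product with the kernel and sum: 1·1 + 2·-1 + 8·1.
Output[0,1]: The receptive field on the input at this output position is [5 / 0 / 7]. Elementwise product with the kernel and sum: 5·1 + 0·-1 + 7·1.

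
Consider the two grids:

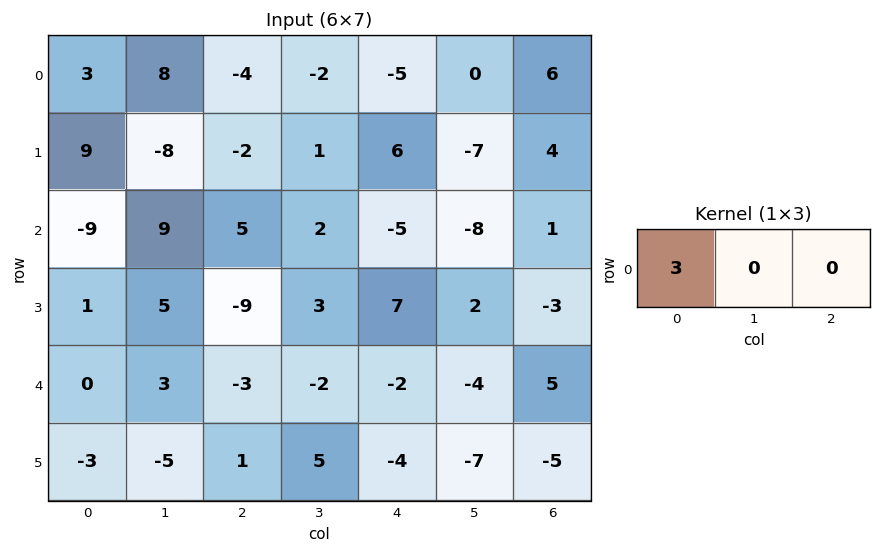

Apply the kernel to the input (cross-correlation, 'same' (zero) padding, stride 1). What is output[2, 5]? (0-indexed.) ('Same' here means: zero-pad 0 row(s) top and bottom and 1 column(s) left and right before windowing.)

-15

The receptive field on the zero-padded input at this output position is [-5 -8 1]. Elementwise product with the kernel and sum: -5·3.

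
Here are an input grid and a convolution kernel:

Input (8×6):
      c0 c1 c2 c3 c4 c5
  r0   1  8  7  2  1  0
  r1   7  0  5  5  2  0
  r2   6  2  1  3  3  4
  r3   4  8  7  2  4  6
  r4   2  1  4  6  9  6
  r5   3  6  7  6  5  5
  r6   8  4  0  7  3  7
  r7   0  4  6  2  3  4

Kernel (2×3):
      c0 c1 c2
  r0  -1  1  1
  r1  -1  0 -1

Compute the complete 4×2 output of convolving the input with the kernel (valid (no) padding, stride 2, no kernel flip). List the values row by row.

2 -11
-14 -6
-7 -1
-10 1

Output[0,0]: The receptive field on the input at this output position is [1 8 7 / 7 0 5]. Elementwise product with the kernel and sum: 1·-1 + 8·1 + 7·1 + 7·-1 + 5·-1.
Output[0,1]: The receptive field on the input at this output position is [7 2 1 / 5 5 2]. Elementwise product with the kernel and sum: 7·-1 + 2·1 + 1·1 + 5·-1 + 2·-1.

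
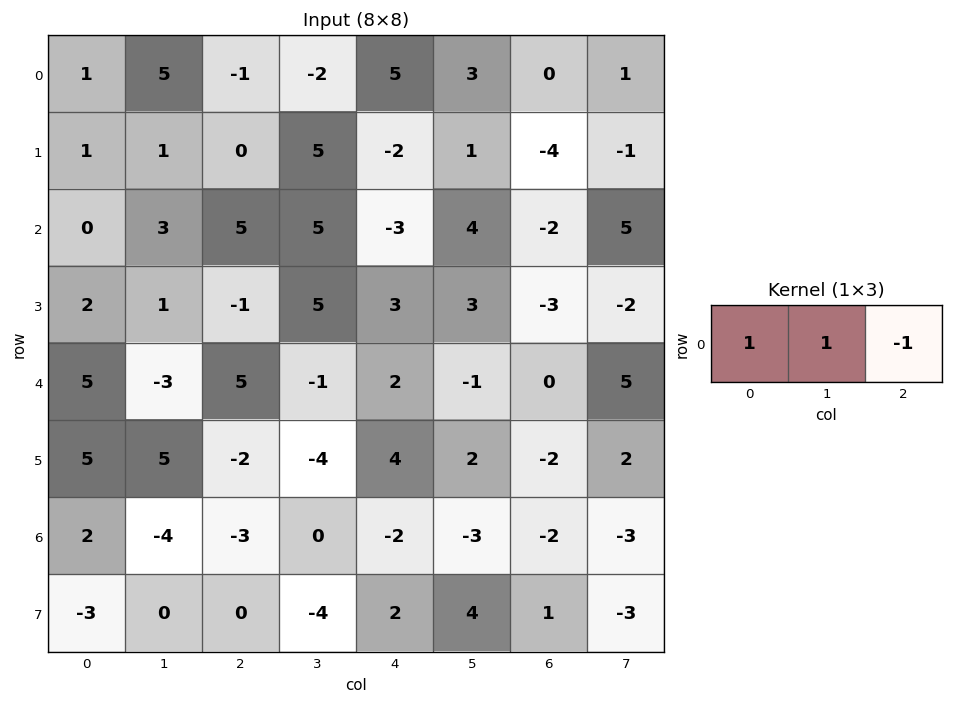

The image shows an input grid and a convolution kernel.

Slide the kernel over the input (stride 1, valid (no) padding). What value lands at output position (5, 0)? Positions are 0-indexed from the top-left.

The receptive field on the input at this output position is [5 5 -2]. Elementwise product with the kernel and sum: 5·1 + 5·1 + -2·-1.

12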